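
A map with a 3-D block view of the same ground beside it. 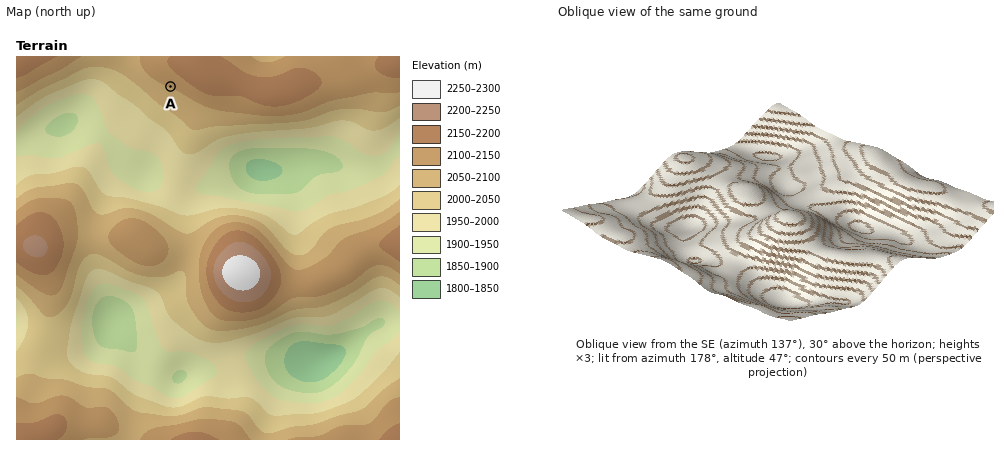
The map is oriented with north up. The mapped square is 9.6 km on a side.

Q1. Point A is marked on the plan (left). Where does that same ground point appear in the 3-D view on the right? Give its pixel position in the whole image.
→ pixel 851 158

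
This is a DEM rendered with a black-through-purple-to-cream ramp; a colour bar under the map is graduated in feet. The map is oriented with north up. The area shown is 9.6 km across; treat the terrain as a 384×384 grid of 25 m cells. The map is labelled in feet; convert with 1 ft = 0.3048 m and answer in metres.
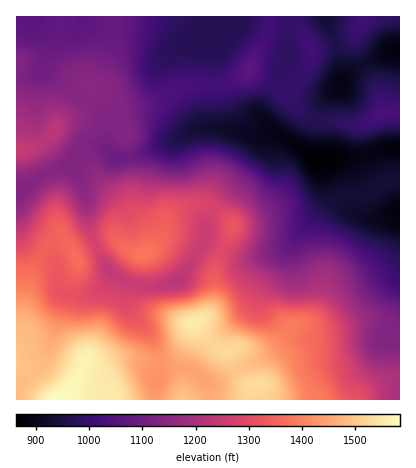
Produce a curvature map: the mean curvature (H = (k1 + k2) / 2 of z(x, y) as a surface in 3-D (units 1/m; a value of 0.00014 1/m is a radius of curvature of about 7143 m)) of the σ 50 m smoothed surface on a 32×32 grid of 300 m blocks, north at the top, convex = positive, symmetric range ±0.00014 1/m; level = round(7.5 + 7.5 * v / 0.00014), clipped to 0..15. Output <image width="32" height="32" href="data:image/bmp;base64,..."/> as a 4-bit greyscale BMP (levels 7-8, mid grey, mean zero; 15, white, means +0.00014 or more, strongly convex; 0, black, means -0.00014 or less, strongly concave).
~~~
<image width="32" height="32" href="data:image/bmp;base64,Qk12AgAAAAAAAHYAAAAoAAAAIAAAACAAAAABAAQAAAAAAAACAAATCwAAEwsAABAAAAAAAAAAAAAAABEREQAiIiIAMzMzAERERABVVVUAZmZmAHd3dwCIiIgAmZmZAKqqqgC7u7sAzMzMAN3d3QDu7u4A////AFnsh2i7ZH23Zph5p2qny1VkSal4yUJahDWt3pR6dHmHh0aqiaVGZkRnZYt1h3iGi4hVrLqYqGdXvIZlaHh5g1iIVa7bqpNamKv/t4dql0FFenWaylMwfcp3uneHeppkZ5yYhbxCNM/+txEX3dyqh5mbVFNoRZ3///sVW8zthniZikFERWd2UinrRngyV3d2dmpkh2dzAAAEd1eXM1eIdmR6ZI6ABIdRGtdYqHeruoeEinSvYH/+thbYVDRFnMqHlkmWzRX8zLlCioU0RYmYeKdJuecc1omrg1zqZlR4iYeGOb3SX5WIqnM9/Hd0WHVDRBffsBynibl2ffp4mGdTVmUU35AZqonczLhnaKp1eJp0M3xyaayIuqumaoi7VZmaqVIlVJiMqGRpu6yUujR4eJuFM0ekBGhUat2oQrg0Z3ia/bZHgzUzJHu5YyeTIzRDRbnMVGauowE2UzNXMmY1hAFkn4WXnbZkIiNHgzm8rP2IlX+ohnmHh1RmdzOdqt297YV5ZniamJh3iXIpy4V0OcqXh2eIqneqmZmXerpyIkqnVFaJmblUm7qqzpaKpSN8uYZYqpmYQ2h3Zq+UaMkzWIbJZ5iHiWRWZlR+pVa9V3Q0d2dnd5l2Vnd2WcdX3FrXI1V4ZmeZh2d3d1WpWsZK2kN3eXd4moiIh3dlqnthSczO"/>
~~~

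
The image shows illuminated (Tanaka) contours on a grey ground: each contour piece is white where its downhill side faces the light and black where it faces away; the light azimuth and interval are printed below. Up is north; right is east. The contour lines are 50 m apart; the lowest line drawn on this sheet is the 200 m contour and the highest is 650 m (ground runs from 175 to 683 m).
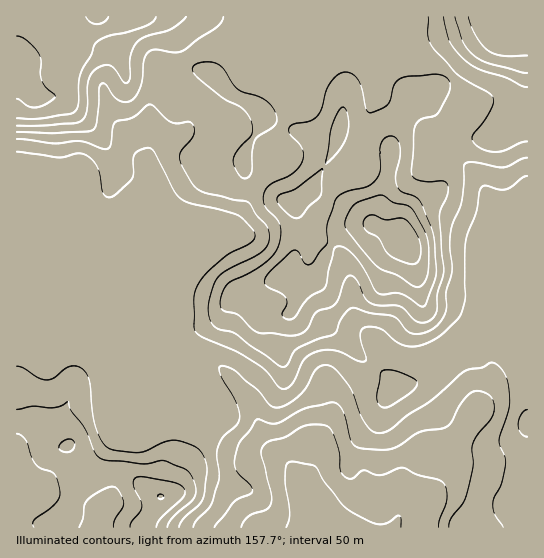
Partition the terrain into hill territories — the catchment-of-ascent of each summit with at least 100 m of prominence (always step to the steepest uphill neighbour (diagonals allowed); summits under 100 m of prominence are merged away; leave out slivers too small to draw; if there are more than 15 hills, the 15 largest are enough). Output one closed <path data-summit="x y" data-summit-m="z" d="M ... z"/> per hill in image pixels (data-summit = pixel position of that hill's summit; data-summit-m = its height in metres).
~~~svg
<path data-summit="405 243" data-summit-m="682" d="M230 56l-5 1 8 8 6 10 7 6 24 12 10 12 5 13-18 44-2 13-33 52-5 4-29 1-15 30-19 17-5 15 4 20 0 28 7 9 5 2 24 2 11 4 22 19 16 20 17 43 26 25 14 26 0-10 11-21 1-14 14-28 5-20 10-10 16-9 24-28 23 8 13 0 24-11 19-4 5 2 13-30 4-4 41 6 0-62-11-27-22-23-19-33-11-10-18-10 1-12 11-20 0-7 6-20-10-17-13-11-23-10z"/><path data-summit="527 17" data-summit-m="683" d="M527 16l-296 0-2 9-7 8-17 11-12 11-37 19-7 36 2 35-4 17 8 20 1 9-5 40 13 31 0 16 19-16 15-30 29-1 5-4 33-52 2-13 18-44-8-17-15-13-20-9-16-23 193 1 23 10 13 11 10 17-6 20 0 7-11 20-1 12 18 10 11 10 19 33 22 23 10 26z"/><path data-summit="161 497" data-summit-m="551" d="M95 236l-9 1-9 6-14 0-10-4-37 0 0 288 311 1-6-17-17-20-13-25-26-25-17-43-16-20-22-19-11-4-20 0-9-4-6-6-4-11-24-25-23-55-9-15z"/><path data-summit="17 50" data-summit-m="662" d="M230 16l-214 1 0 221 37 1 10 4 14 0 13-7 13 3 16 26 17 44 26 28 1-23-4-20 5-13 0-19-13-31 5-40-1-9-8-20 4-17-2-35 7-36 37-19 12-11 17-11 7-8z"/>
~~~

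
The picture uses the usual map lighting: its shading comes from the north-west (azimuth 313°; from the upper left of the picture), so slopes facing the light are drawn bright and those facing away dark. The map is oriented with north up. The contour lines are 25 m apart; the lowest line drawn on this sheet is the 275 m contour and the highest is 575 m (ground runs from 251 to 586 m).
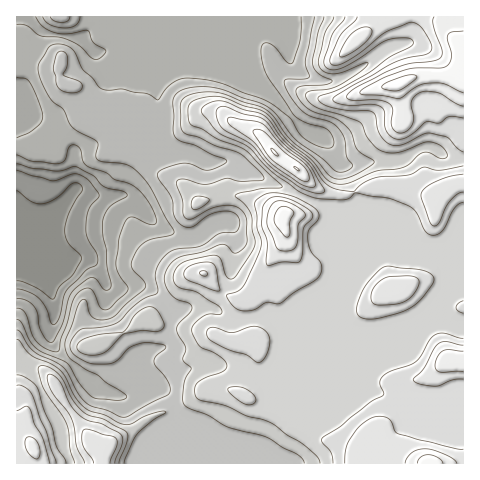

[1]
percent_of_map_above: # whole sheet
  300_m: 96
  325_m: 94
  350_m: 90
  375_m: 78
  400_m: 66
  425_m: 56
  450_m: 48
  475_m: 25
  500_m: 13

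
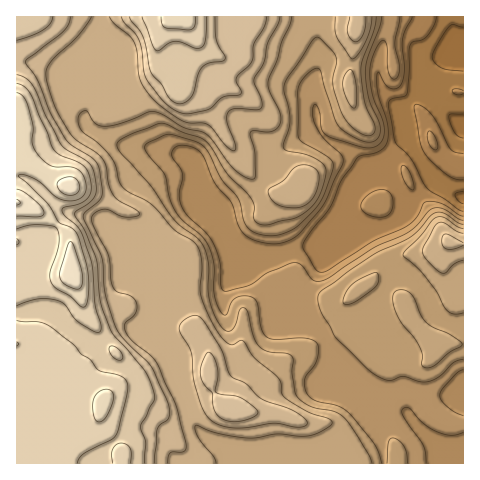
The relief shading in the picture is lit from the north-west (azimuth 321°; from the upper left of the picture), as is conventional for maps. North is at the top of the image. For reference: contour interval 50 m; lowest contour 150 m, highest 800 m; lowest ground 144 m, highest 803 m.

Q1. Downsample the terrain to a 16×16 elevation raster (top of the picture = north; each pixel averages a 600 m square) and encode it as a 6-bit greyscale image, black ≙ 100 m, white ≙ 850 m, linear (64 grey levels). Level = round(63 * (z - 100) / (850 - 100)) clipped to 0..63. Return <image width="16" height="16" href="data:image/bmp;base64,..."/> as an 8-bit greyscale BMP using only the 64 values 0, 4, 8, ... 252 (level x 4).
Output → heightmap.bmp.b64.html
<image width="16" height="16" href="data:image/bmp;base64,Qk02BQAAAAAAADYEAAAoAAAAEAAAABAAAAABAAgAAAAAAAABAAATCwAAEwsAAAABAAAAAAAAAAAAAAEBAQACAgIAAwMDAAQEBAAFBQUABgYGAAcHBwAICAgACQkJAAoKCgALCwsADAwMAA0NDQAODg4ADw8PABAQEAAREREAEhISABMTEwAUFBQAFRUVABYWFgAXFxcAGBgYABkZGQAaGhoAGxsbABwcHAAdHR0AHh4eAB8fHwAgICAAISEhACIiIgAjIyMAJCQkACUlJQAmJiYAJycnACgoKAApKSkAKioqACsrKwAsLCwALS0tAC4uLgAvLy8AMDAwADExMQAyMjIAMzMzADQ0NAA1NTUANjY2ADc3NwA4ODgAOTk5ADo6OgA7OzsAPDw8AD09PQA+Pj4APz8/AEBAQABBQUEAQkJCAENDQwBEREQARUVFAEZGRgBHR0cASEhIAElJSQBKSkoAS0tLAExMTABNTU0ATk5OAE9PTwBQUFAAUVFRAFJSUgBTU1MAVFRUAFVVVQBWVlYAV1dXAFhYWABZWVkAWlpaAFtbWwBcXFwAXV1dAF5eXgBfX18AYGBgAGFhYQBiYmIAY2NjAGRkZABlZWUAZmZmAGdnZwBoaGgAaWlpAGpqagBra2sAbGxsAG1tbQBubm4Ab29vAHBwcABxcXEAcnJyAHNzcwB0dHQAdXV1AHZ2dgB3d3cAeHh4AHl5eQB6enoAe3t7AHx8fAB9fX0Afn5+AH9/fwCAgIAAgYGBAIKCggCDg4MAhISEAIWFhQCGhoYAh4eHAIiIiACJiYkAioqKAIuLiwCMjIwAjY2NAI6OjgCPj48AkJCQAJGRkQCSkpIAk5OTAJSUlACVlZUAlpaWAJeXlwCYmJgAmZmZAJqamgCbm5sAnJycAJ2dnQCenp4An5+fAKCgoAChoaEAoqKiAKOjowCkpKQApaWlAKampgCnp6cAqKioAKmpqQCqqqoAq6urAKysrACtra0Arq6uAK+vrwCwsLAAsbGxALKysgCzs7MAtLS0ALW1tQC2trYAt7e3ALi4uAC5ubkAurq6ALu7uwC8vLwAvb29AL6+vgC/v78AwMDAAMHBwQDCwsIAw8PDAMTExADFxcUAxsbGAMfHxwDIyMgAycnJAMrKygDLy8sAzMzMAM3NzQDOzs4Az8/PANDQ0ADR0dEA0tLSANPT0wDU1NQA1dXVANbW1gDX19cA2NjYANnZ2QDa2toA29vbANzc3ADd3d0A3t7eAN/f3wDg4OAA4eHhAOLi4gDj4+MA5OTkAOXl5QDm5uYA5+fnAOjo6ADp6ekA6urqAOvr6wDs7OwA7e3tAO7u7gDv7+8A8PDwAPHx8QDy8vIA8/PzAPT09AD19fUA9vb2APf39wD4+PgA+fn5APr6+gD7+/sA/Pz8AP39/QD+/v4A////ALy8vLisjHxwcGxsaGBURDy4uMDAqJB8kIyIfGxQSERIuLjAxLCMiJiMeFhMSExMQLy4vLikfJCIeGxYSFRcYFTEvLiogHyQdGRUVFRcXGhkuLjAlIB8fFhYTExgYGRkaLzQzIh4eHRERExIVGRkZHDAzMCAeHhwQDxANDBIXHCAzMigfHxwTDxYXEAsLDRUbNjMtIh0VDxEaHhwNDAwMCDMzLR8YExAZHRwdEgoLCAkzKyEbFxQXIB4aFBIUCgkIMiMeHx0hJSIgHBIXGQkIBSsgHh4iKyonIhoUGxUMBgcmIR4eJS0sKSUdGBoXDwYEKychISsxMCgnHxoeHhEKBQ="/>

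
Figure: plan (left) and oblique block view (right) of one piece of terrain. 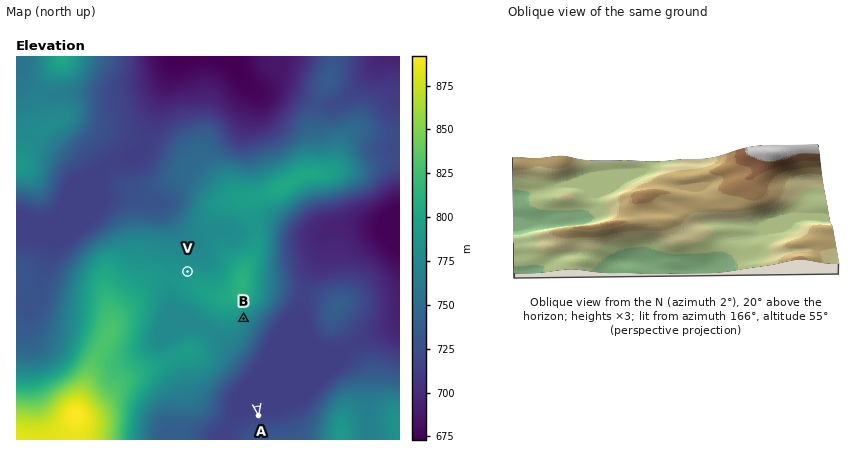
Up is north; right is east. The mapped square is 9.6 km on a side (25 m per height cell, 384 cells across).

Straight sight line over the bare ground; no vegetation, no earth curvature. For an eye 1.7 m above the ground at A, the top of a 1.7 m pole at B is visible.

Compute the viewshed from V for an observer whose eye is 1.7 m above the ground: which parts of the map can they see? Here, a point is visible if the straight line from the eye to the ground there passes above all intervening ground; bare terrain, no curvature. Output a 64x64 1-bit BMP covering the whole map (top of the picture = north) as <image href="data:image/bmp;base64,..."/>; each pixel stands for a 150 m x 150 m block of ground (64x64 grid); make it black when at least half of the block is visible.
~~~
<image width="64" height="64" href="data:image/bmp;base64,Qk0+AgAAAAAAAD4AAAAoAAAAQAAAAEAAAAABAAEAAAAAAAACAAATCwAAEwsAAAIAAAAAAAAA////AAAAAAAAB8AAAAAAAIADwAAAAAAAAAfAAAAAAAAAD8AAAAAAAAAfwAAAAAAAAD/AAAAAAAAAf8AAAAAAAAD/wAAAAAAAAP/AAAAAAAAAP/AAAAAAAAAf+AAAAAAAAA/8AAAAAAAAA/wAAAAAAAAA/AAAAAAAAAB4AAAAAAAAAHgAAAAAAAAAeAAAAAAAAAB4AAAAAAAAAPwAAAAAAAAA/AAAAAAAAAD+AAAAAAAAAP4AAAAAAAAA/gAAAAAAAAD/AAAAAAAAAf8AMAAAAAAB/4B4AAAAAAH/zngAAAAAAf/+eAAAAAAB9/z8AAAAAAHj//gAAAAAAPP/+AAAAAAAf//gAAAAAAAHv+AAAAAAAAAfwwAAAAAAAA/nAAAAAAAAD/8AAAAAAAAH/wAAAAAAAAf/AAAAAAAAB/+AAAAAAAAD//AAAAAAAAAA/AAAAAAAAAB+AADwAABwAAHAAPgAAPgAAPgA/AAA+AAAAAD+AAA8AAAAAP8AADwAAAAAf8AAHAAAAAA//AAMAAAAAD//wAAAAAAAP//8AAAAAAAf//wAAAAAAAf//AAAAAAAAf/8AAAAAAAA//wAAAAAAAB//AAAAAAAAD/8AAAAAAAAf/wAAAAAAAH//AAAAAAAB//8AAAAAAAH//wAAAAAAAf//AAAAAAAA//8AAAAAAAB//wAAAAAAA=="/>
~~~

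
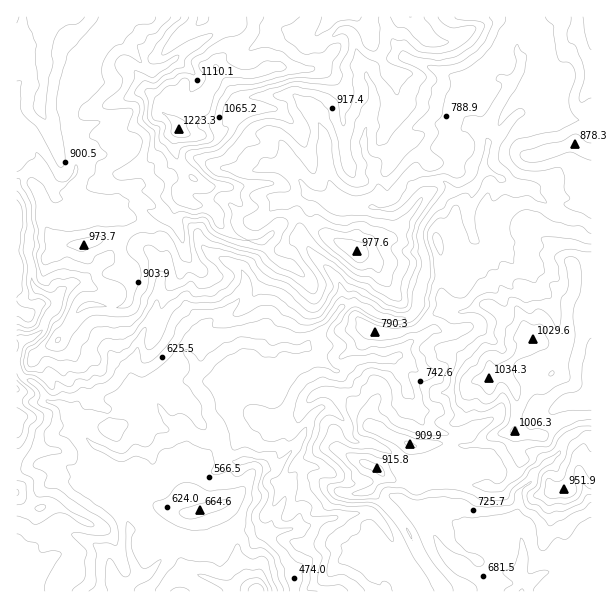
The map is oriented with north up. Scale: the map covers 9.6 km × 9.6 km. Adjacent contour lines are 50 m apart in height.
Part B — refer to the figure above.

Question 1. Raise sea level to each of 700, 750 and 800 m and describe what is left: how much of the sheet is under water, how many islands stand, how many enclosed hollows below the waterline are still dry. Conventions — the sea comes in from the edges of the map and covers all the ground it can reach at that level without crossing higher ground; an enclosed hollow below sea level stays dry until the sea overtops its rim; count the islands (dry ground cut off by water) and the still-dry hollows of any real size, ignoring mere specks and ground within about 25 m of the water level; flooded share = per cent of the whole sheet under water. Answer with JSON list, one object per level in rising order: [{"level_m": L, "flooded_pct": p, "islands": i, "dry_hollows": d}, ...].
[{"level_m": 700, "flooded_pct": 29, "islands": 0, "dry_hollows": 0}, {"level_m": 750, "flooded_pct": 38, "islands": 0, "dry_hollows": 0}, {"level_m": 800, "flooded_pct": 50, "islands": 0, "dry_hollows": 0}]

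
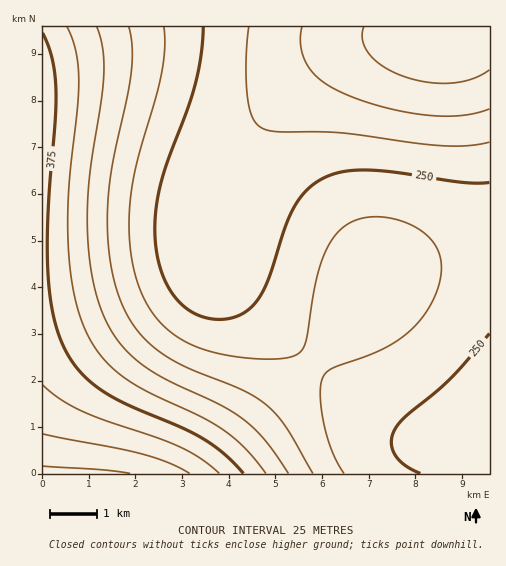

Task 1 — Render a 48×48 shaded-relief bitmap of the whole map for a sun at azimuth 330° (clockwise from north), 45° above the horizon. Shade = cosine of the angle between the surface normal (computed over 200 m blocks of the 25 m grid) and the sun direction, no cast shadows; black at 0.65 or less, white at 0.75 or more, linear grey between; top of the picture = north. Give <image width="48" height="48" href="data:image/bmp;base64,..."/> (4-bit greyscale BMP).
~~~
<image width="48" height="48" href="data:image/bmp;base64,Qk32BAAAAAAAAHYAAAAoAAAAMAAAADAAAAABAAQAAAAAAIAEAAATCwAAEwsAABAAAAAAAAAAAAAAABEREQAiIiIAMzMzAERERABVVVUAZmZmAHd3dwCIiIgAmZmZAKqqqgC7u7sAzMzMAN3d3QDu7u4A////AMzM3d3d3czMu7qqmZmYiIiJmZmZmZmZmczMzN3d3czMu7qqqZmYiIiImZmZmZmZmczMzMzd3czMy7uqqZmYiIiIiIiJmZmZmbvMzMzM3dzMzLu6qpmYiIiIiIiIiIiIiLu7zMzMzMzMzLu6qpmYiIiIiIiIiIiIiLu7u8zMzMzMzMu7qpmYiId3d3d4iIiIiKq7u7zMzMzMzMu7qqmYiId3d3d3d3eIiKqqu7vMzMzMzMu7qqmZiId3d3d3d3d3d6qqq7u7zMzMzMy7uqmZiId3d3d3d3d3d5mqqqu7vMzMzMy7uqqZiId3d3d3d3d3d5mZqqq7u8zMzMy7u6qZmIh3d3d3d3d3d5mZmaqru7vMzMy7u6qZmIh3d3d3d3d3d4iZmZqqq7u8zMy7u6qpmIh3d3d3d3d3d4iImZmaqru7vMy7u6qpmYiHd3d3d3d3d4iIiJmZqqu7u7u7u7qqmZiId3d3d3d3d3iIiIiZmqqru7u7u7qqmZiId3d3d3d3d3d3iIiJmZqqu7u7u7qqqZmIiHd3d3d3d3d3d4iIiZmqq7u7u7uqqpmYiId3d3d3d3d3d3eIiJmaqqu7u7uqqpmZiIh3d3d3d2d3d3d4iImZqqq7u7uqqqmZmIiId3d3d2ZmZ3d3eIiZmqqru7u6qqqZmYiIiId3d2ZmZmd3d4iJmaqqu7u6qqqZmZiIiIiIiGZmZmZnd3iImaqqq7u7qqqpmZmIiIiIiGZmZmZmd3eImZqqqru7uqqqmZmZiIiIiGZmZmZmZ3eIiZmqqqu7u6qqqpmZmZiIiFVVVmZmZnd4iZmqqqu7u7qqqqmZmZmZmVVVVVZmZmd4iJmaqqu7u7uqqqqpmZmZmVVVVVVmZmd3iJmaqqq7u7u7qqqqqqmZmVVVVVVWZmZ3iImZqqq7u7u7uqqqqqqqqlVVVVVVZmZ3eImZqqq7u7u7u7uqqqqqqlVVVVVVVmZneIiZmqq7u7u7u7u7u7uqqlVVVVVVVmZnd4iZmqq7u7u7u7u7u7u7u1VVVVVVVWZnd4iZmqq7u7u7u7u7u7u7u1VVVVVVVWZmd4iJmqqru7u7u8zMzMzMzFVVVVVVVVZmd4iJmaqru7u7zMzMzMzMzFVVVVVVVVZmd3iJmaqqu7u7zMzMzMzMzFVVVVVVVVZmd3iImZqqu7u7vMzMzMzMzFVVVVVVVVZmZ3iImZqqq7u7u8zMzMzMzFVVVVVVVVZmZ3eIiZmqqru7u7vMzMzMzFVVVVVVVWZmZ3eIiZmaqqu7u7u8zMzMzGZlVVVVVmZmZ3d4iJmZqqqru7u7vMzMzGZmZmZmZmZmZ3d4iImZmqqqqru7u7vMzGZmZmZmZmZmZ3d3iIiZmZqqqqqru7u7zHdmZmZmZmZmZ3d3iIiJmZmZqqqqqru7u3d3d2ZmZmZmd3d3eIiIiJmZmZmqqqqru3d3d3d3d3d3d3d3d3iIiIiImZmZmaqqqoiId3d3d3d3d3d3d3d3iIiIiIiImZmZqoiIiHd3d3d3d3d3d3d3d3eIiIiIiJmZmQ=="/>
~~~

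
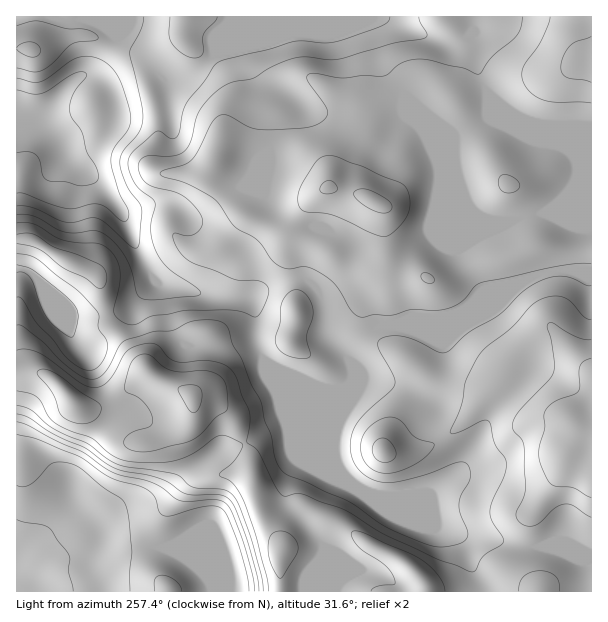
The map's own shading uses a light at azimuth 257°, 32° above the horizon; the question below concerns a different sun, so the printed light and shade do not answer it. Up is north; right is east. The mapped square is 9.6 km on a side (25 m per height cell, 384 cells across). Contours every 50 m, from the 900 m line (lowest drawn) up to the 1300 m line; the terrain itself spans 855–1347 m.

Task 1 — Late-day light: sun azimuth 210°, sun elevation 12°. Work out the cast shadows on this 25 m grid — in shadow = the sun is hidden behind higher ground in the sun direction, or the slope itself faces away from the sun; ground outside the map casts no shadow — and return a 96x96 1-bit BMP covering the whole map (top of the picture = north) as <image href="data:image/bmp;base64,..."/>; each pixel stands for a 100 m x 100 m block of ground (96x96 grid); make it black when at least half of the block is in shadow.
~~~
<image width="96" height="96" href="data:image/bmp;base64,Qk2+BAAAAAAAAD4AAAAoAAAAYAAAAGAAAAABAAEAAAAAAIAEAAATCwAAEwsAAAIAAAAAAAAA////AAAAAAAAAAAAAAAAAAAAAAAAAAAAAAAAAAAAAAAAAAAAAAAAAAAAAAAAAAAAAAAAAA4AAAAAAAAAAAAAAB4AAAAAAAAAAAAAAH8AAAAAAAAAAAAAAP8AAAAAAAAAAAAAA/8AAAAAAAAAAAAAD/8AAAAAAAAAAAAAP/8AAAAAAAAAAAAAf/4AAAAAAAAAAAAA//wAAAAAAAAAAAAB//AAAAAAAAAAAAAH/4AAAAAAAAAAAAAf/gAAAAAAAAAAAAA/8AAAAAAAAAAAAAD/wAAAAAAAAAAAAAH/AAAAAAAAAAAAAAPwAAAAAAAAAAAAADHAAAAAAAAAAAAAADAAAAAAAAAAAAAAACAAAAAAAAAAAAAAAAAAAAAAAAAAAAAAAAAAAAAAAAAAAAAAAAAAAAAAAAAAAAAAAAAAAAAAAAAAAAAAAAAAAAAAAAAAAAAAAAAAAAAAAAAAAAAAAAAAAAAAAAAAAAAAAAAAAAAAAAAAAAAAAAAAAAAAAAAAAAAAAAAAAAAAAAAAEAAAAAAAAAAAAAAAfAAAAAAAAAAAAAAA/AAAAAAAAAAAAAAB/gAADAAAAAAAAAAD/gB//AAAAAAAAAAH/gH//AAAAAAAAAAP/gH/+AAAAAAAAAAP/gP/8AAAAAAAAAAf/A/4AAAAAAAAAAAf/B/AAAAAAAAAAAA/+B+AAAAAAAAAAAA/4A+AAAAAAAAAAAA/4AGAAAAAAAAAAAA/gAAD4AAAAAAAAAA+AAAH4AAAAAAAAAAYAAAP8AAAAAAAAAAAAAAH4AAAAAAAAAAAAAAAAAAAAAAAAAAAAAAAAAAAAAAAAAAAAAAAAAAAAAAAAAAAAAAAAAAAAAAAAAAAAAAAAAAAAAAAAAAAAGAAAAAAAAAAAAAAAOAAAAAAAAAAAAAAAfAAAAAAAAAAAAAD8/AAAAAAAAAAAAAH9/AAAAAAAAAAAAAf//AAAAAAAAAAAAD///AAAAAAAAAAAAD///AAAAAAAAAAAAD//+AAAAAAAAAAAAD//+AAAAAAAAAAAAD//8AAAAAAAAAAAAB//AAAAAAAAAAAAAB/+AAAAAAAAAAAAAA/8AAAAAAAAAAAAAAf4AAAAAAAAAAAAAAHwAAAAAAAAAAAAAADgAAAAAAAAAAAAAAAAAAAAAAAAAAAAAAAAABgAAAAAAAAAAAAAAAAAAAAAAAAAAAAAAAAAAAAAAAAAAAAAAAAAAAAAAAAAAAAAAAAAAAAAAAAAAAAAAAAAAAAAAAAAAAAAAAAAAAAAAAAAAAAAAAAAAAAAAAAAAAAAAAAAAAAAAAAAAAAAAAAAAAAAAAAAAAAAAAAAAAAAAAAAAAAAAAAAAAAAAAAAAAAAAAAAAAAAAAAAAAAAAAAAAAAAAAAAAAAAAAAAAAAAAAAAAAAAAAAAAAAAAAAAAAAAAAAAABwAAAAAAAAAAAAAADwAAAAAAAAAAAAAABgAAAAAAAAAAAAAAAAAAAAAAAAAAAAAAAAAAAAAAAAAAAAAAAAAAAAAAAAAAAAAAAAAAAAAAAAAAAAAAAAAAAAAAA="/>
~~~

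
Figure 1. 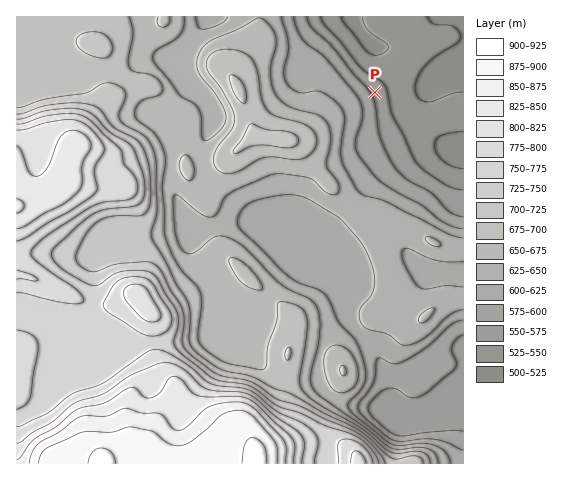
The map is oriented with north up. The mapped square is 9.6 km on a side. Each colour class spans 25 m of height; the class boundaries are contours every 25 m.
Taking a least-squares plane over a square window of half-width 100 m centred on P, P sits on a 5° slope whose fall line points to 60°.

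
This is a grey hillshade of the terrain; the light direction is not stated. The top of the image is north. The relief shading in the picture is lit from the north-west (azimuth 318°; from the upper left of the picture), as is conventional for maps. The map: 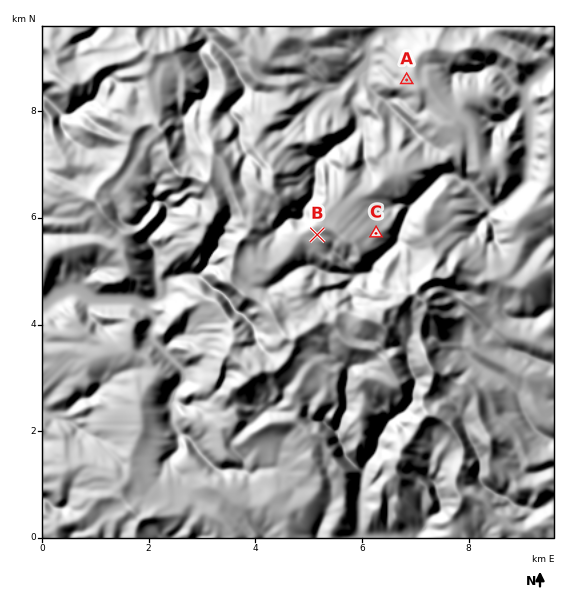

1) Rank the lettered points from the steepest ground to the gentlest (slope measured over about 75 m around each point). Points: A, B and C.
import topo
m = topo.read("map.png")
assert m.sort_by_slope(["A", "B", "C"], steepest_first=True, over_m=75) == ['A', 'C', 'B']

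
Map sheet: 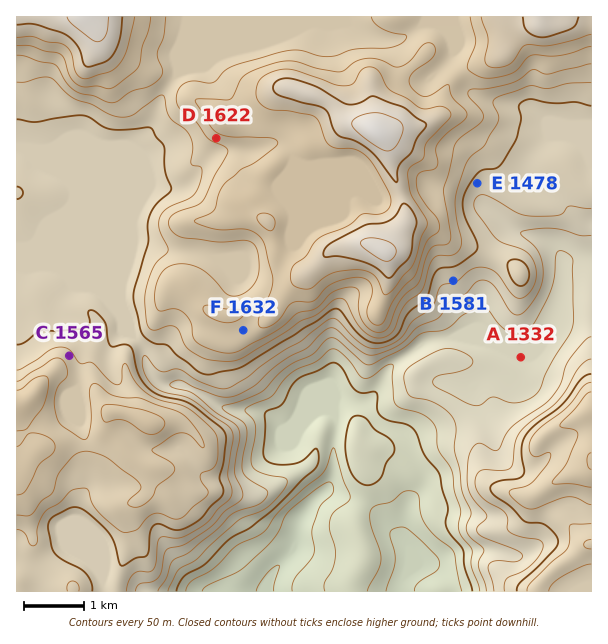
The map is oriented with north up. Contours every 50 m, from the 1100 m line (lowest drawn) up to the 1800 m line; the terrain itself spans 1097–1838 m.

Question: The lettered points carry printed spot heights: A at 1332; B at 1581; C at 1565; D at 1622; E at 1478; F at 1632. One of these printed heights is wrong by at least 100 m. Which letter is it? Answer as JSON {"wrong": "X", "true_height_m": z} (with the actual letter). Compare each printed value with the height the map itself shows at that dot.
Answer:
{"wrong": "B", "true_height_m": 1456}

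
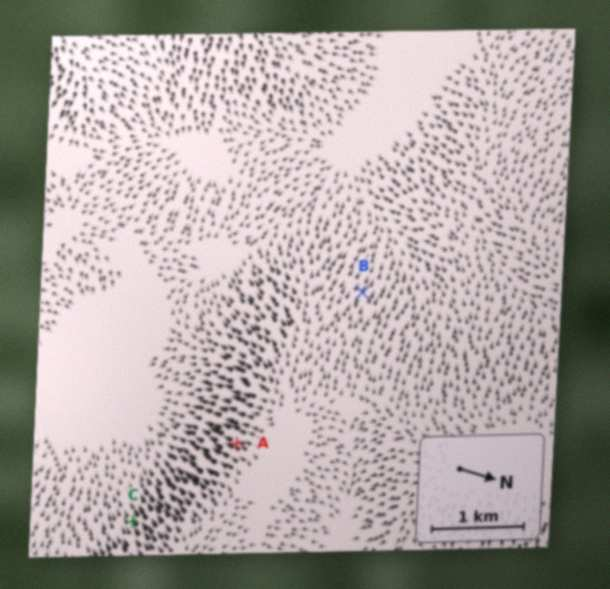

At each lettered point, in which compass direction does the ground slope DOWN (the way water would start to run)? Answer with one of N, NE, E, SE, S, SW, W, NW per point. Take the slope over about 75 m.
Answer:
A S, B W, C SW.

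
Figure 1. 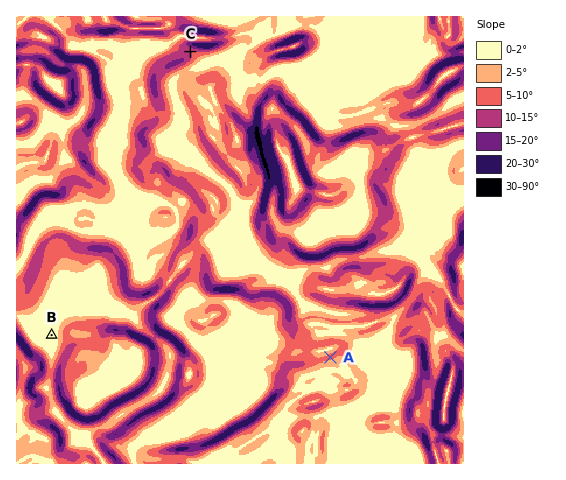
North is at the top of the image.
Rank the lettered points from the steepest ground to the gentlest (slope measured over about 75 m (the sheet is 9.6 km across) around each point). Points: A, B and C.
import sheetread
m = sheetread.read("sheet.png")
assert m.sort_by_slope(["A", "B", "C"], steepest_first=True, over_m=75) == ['C', 'A', 'B']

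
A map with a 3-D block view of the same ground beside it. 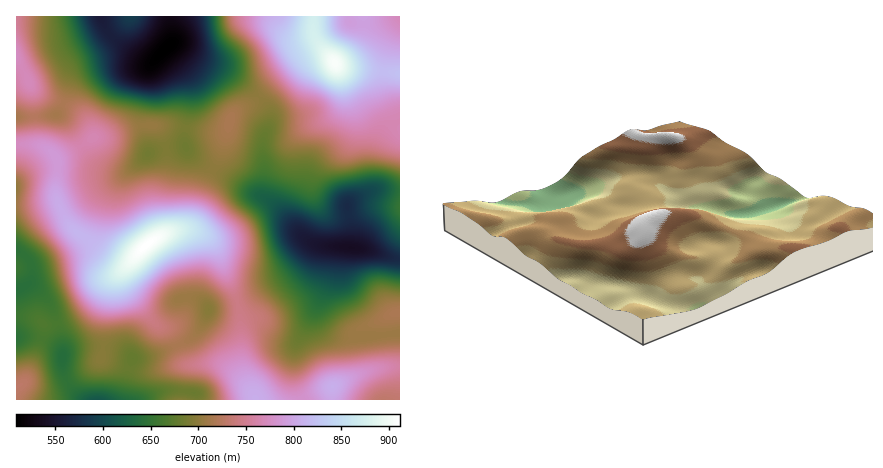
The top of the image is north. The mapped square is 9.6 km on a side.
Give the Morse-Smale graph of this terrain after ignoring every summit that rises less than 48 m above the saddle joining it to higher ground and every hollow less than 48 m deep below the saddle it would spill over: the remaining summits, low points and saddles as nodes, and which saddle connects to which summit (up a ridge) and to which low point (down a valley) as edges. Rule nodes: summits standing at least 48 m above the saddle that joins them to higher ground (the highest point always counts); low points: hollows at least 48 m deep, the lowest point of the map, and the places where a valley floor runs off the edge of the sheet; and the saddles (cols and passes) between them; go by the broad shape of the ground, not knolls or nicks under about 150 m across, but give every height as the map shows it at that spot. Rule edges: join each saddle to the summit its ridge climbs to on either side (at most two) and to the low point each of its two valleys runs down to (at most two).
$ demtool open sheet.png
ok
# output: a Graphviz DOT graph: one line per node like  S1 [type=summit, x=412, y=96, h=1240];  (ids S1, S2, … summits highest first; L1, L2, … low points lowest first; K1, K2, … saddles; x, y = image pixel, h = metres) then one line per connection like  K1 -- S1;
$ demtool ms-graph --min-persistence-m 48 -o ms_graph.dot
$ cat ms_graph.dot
graph terrain {
  S1 [type=summit, x=146, y=246, h=911];
  S2 [type=summit, x=334, y=64, h=907];
  S3 [type=summit, x=332, y=386, h=808];
  S4 [type=summit, x=16, y=56, h=776];
  S5 [type=summit, x=20, y=386, h=729];
  L1 [type=low, x=168, y=48, h=509];
  L2 [type=low, x=352, y=248, h=539];
  L3 [type=low, x=98, y=400, h=613];
  K1 [type=saddle, x=384, y=72, h=820];
  K2 [type=saddle, x=238, y=302, h=744];
  K3 [type=saddle, x=34, y=116, h=724];
  K4 [type=saddle, x=214, y=170, h=700];
  K5 [type=saddle, x=42, y=338, h=663];
  K6 [type=saddle, x=110, y=34, h=562];
  K1 -- S2;
  K1 -- L1;
  K1 -- L2;
  K2 -- S1;
  K2 -- S3;
  K2 -- L2;
  K2 -- L3;
  K3 -- S1;
  K3 -- S4;
  K3 -- L1;
  K4 -- S1;
  K4 -- S2;
  K4 -- L1;
  K4 -- L2;
  K5 -- S1;
  K5 -- S5;
  K5 -- L3;
  K6 -- S1;
  K6 -- S4;
  K6 -- L1;
}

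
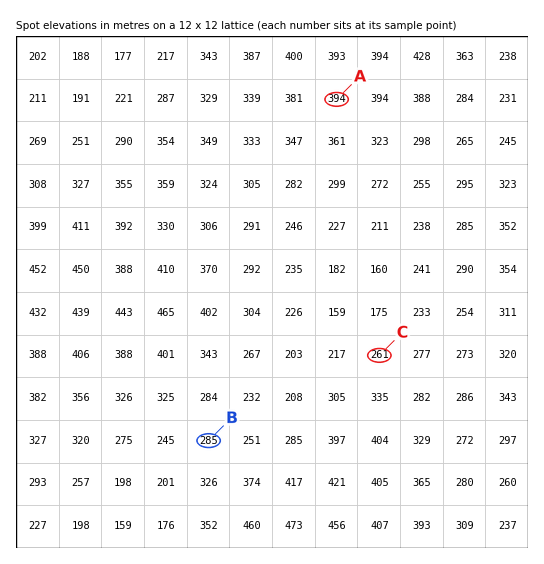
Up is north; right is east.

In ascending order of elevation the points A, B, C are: C B A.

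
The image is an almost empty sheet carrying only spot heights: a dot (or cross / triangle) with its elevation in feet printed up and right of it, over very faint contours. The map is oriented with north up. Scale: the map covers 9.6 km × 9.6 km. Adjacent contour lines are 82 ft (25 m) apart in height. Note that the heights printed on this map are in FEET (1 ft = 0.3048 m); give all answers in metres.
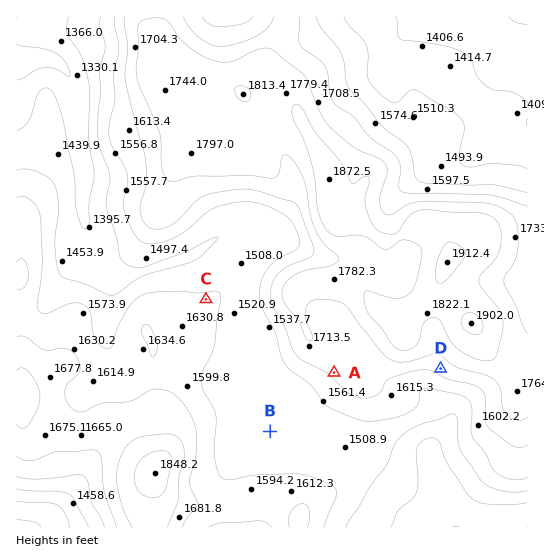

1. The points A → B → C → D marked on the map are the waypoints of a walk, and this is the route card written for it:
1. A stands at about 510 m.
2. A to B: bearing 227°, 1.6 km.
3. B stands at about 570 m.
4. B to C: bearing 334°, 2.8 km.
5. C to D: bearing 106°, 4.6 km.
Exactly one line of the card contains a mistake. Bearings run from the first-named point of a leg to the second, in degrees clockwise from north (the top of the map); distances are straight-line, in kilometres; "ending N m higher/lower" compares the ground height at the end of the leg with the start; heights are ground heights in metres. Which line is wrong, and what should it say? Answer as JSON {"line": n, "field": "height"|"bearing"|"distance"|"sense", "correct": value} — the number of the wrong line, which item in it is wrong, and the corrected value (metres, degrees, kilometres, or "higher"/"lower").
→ {"line": 3, "field": "height", "correct": 460}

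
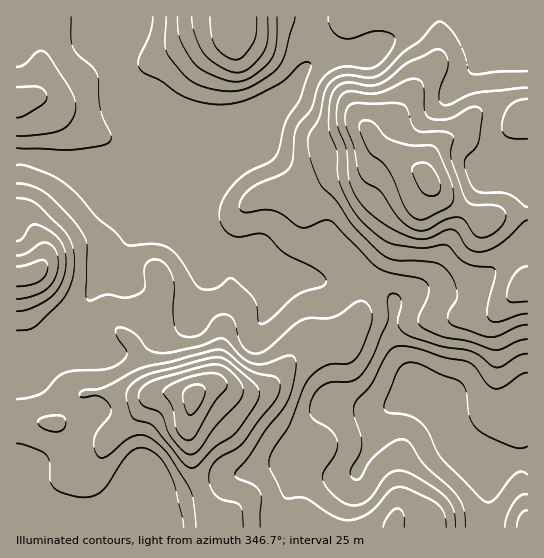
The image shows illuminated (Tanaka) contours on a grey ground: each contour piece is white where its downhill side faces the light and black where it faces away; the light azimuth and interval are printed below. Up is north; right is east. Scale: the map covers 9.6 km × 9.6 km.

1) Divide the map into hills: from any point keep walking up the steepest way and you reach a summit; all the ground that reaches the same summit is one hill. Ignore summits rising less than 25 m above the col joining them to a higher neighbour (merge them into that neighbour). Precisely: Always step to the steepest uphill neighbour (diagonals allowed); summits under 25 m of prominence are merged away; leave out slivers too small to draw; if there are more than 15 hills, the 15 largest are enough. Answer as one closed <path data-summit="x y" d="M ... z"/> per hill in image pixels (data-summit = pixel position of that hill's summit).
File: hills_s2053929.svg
<path data-summit="194 397" d="M91 192l-2 2 11 13 26 21 5 5 0 4-11 21-17 16-18 32-4 13-9 8-9 18-28 18-19 6 1 159 468-1 3-45 23-23-20-6-20-10-10-10-4-10-46-46-18-35-1-20 3-20-8-10-18-13-10-4-14 0-14 5-14 0-24-5z"/><path data-summit="429 179" d="M527 16l-217 0-3 23 1 24-15 23-6 5-37 18-115 47-48 1-17 3-27-1 24 13 20 19 8 4 202 81 20 4 14 0 14-5 14 0 22 12 10 8 3 6 32-12 27 4 9-1 21-13 31-27 14-6 0-96-25-1-11-7-1-16 4-15 0-25-3-19-27-25-6-12-12-12z"/><path data-summit="242 17" d="M309 16l-186 0 0 114 2 5 0 10-10 10 20 1 8-3 107-44 41-21 17-25-1-24z"/><path data-summit="527 285" d="M527 247l-13 5-31 27-21 13-9 1-27-4-29 11-2 2-3 20 0 15 4 13 15 27 46 46 4 10 10 10 20 10 20 7 17-2z"/><path data-summit="31 274" d="M27 156l-11 1 1 211 18-5 28-18 9-18 9-8 4-13 18-32 17-16 11-21 0-4-25-20-33-37-27-16z"/><path data-summit="17 99" d="M122 16l-106 1 1 139 44 4 46-3 10-2 7-8 1-12-2-5z"/><path data-summit="527 118" d="M527 17l-80 1 12 12 6 12 27 25 3 19 0 25-4 15 0 12 6 9 6 2 25 0z"/><path data-summit="527 527" d="M527 459l-16 1-23 22-2 46 42-1z"/>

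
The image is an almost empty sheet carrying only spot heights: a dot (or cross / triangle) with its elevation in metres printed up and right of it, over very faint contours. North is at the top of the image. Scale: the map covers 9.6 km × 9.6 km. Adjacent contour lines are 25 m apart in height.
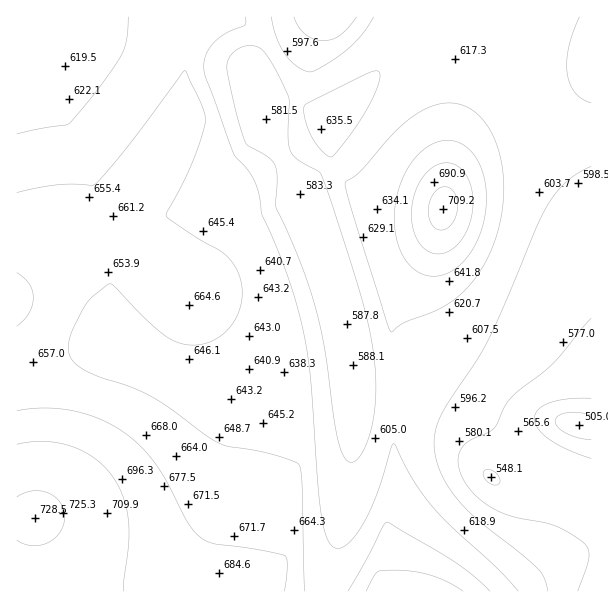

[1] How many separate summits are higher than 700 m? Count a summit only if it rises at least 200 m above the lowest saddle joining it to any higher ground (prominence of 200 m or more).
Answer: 1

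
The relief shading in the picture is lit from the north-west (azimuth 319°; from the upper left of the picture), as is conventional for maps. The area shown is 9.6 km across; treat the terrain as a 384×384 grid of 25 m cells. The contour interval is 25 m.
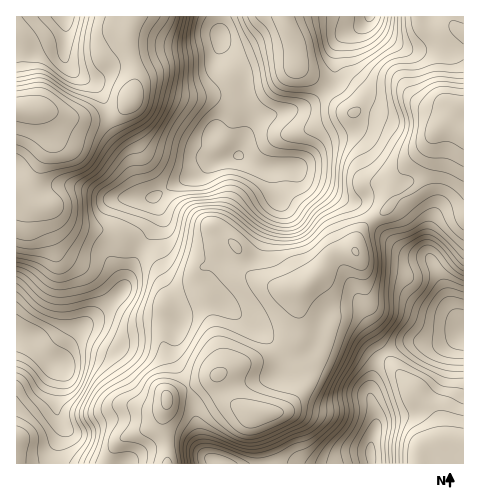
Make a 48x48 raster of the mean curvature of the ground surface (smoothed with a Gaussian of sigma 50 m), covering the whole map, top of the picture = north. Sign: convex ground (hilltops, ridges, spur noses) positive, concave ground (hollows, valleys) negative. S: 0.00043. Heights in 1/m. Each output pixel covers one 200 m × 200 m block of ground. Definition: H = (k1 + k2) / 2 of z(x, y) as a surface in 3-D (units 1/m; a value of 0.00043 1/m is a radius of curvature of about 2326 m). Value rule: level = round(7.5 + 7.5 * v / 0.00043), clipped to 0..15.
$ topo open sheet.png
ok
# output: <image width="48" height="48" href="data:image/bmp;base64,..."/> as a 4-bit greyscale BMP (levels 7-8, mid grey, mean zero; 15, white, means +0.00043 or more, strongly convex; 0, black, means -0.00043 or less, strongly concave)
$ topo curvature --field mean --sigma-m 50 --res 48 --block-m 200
<image width="48" height="48" href="data:image/bmp;base64,Qk32BAAAAAAAAHYAAAAoAAAAMAAAADAAAAABAAQAAAAAAIAEAAATCwAAEwsAABAAAAAAAAAAAAAAABEREQAiIiIAMzMzAERERABVVVUAZmZmAHd3dwCIiIgAmZmZAKqqqgC7u7sAzMzMAN3d3QDu7u4A////AIZndVncczR8/kAAADVEZXhFmXECjfp4d4dUVlWtxzJJ+wAABYhTIVlTRUAFrfuIeMuGVABd/qh52RE3rv64UUh0NVEFrvypmt23MAA4u7yquHab3//spnqYd3MAfMqrqoiFEWunVGiZmGaarNze/+3NyoUAWmRndnh0Jb/7dnid6jR5q6vf/+iM7IURemV3iJiHdnz/7biO+hJqurzMzLhWmFMUrKqrp5dogxnt7IWP+SSKiIdmVpy1MgAFrdyHl8lEQAfKmGfv90jKdlMzRXz6MRAGve2VestSMAa3d3nKY1vtqXZDVnjvhFMo7tyoiZhBIQWWVWZ2Q2vLq8uGZ3i/x1RK/ZdmZ2UzQya5UiSJZHqpqsynZnet2UInuFMjNWRHhle9lCScc1q7uqhmeJeM2kElYxNVRFM3mWVouEStYki8qFM2iahq2mV3MBWHVEM1d1M0imfLUzaqdDNHmIhpyom5ZGiGVGZ3dkI0aZu4ZUaHRGVoiJhWvHneuIhlVmeamGNGVpzLlleGRmVoiJhVmlj/l2VERViqqYZXQTnulXqWZmaJmZhnljnqRGZDJFiqqJqHMAXdd5mHZniqu7p4lDrINKtjNVeauYu4UATKeah3eJq7uqyqg0vHN+6ERkV725u5dDa4WdqHeJmXeIvLc4/WN9pUWWd6yomHeHenN9t2aIZWeIi6Vu/WRnMBa6qZmHdUeoaHNMt3eqeKzai7i/+0NDAAe7yYiHZFi4Z4Q7uJneu8u7m8rP5hJUAEqruYmZdoq5iHI6uaztqXU0jLm/wgOJM5upmImqh5y6ukA7//7adTAAbcmtx2i8dqq4iavLdHqppzNs//63QgABjbqHrf25ZWinms7scRREQjav/Lp1QQAleXdBOdupZDaIiazLcAABITaKhHmZdDV1NFZmNqmrlTV4h2VUMTREVFUQAHzshmmDEzXOp5iKp2Z3eFIjVoh1Z4YQAFu3VWhjJDf/uZlld3eFaHZ6yodmqpdmZCVTM0RCJEn8iKl1eHeDas3v6WZGzKlkVUMTVlQhE1jrZoqZmYeFi8vN2nYkqpljWac0eZhkM1aqdWirunaImYiZqXdDaHdTR5llac3LllV3ZWaM7IeId3iImIqGZ2VlMliFaL3cuFZ2VXQp7aiXmYiKynrKqXRnUjeXZneJl3m4VnEHy6mMy7u960jv/JZodEiYZTI0Vp76ZmFLuImNy93dyDfv/Jd6qXiXZlMAJZzbhUTOuqq8zf6nUzne+4Z5qXiGV5llVnVrlDn7nf7Jz/ogATi83KhmZViFN87cuWJJlWzofPyUfbIANUV6y8uFMmmVJd/tymV3iJ7XaIUyN1ACi5Zqua2nQWmEFc27yVmnis61VlI2RVEVrbd6pnqoYkdkR7uqyDeXiKpSRlRZh4UVvJeLlViGZDVUWKqb1wJVVoUkZ2ZqmKcUzJebhVmDIzM2Zoq91xEyJGV6qHiKmaYDvbibl3uzAiE4pozbpjRTAEa/t4qoiHQCnLiKqZzWE0JK2J3IdlaHADffloqQ=="/>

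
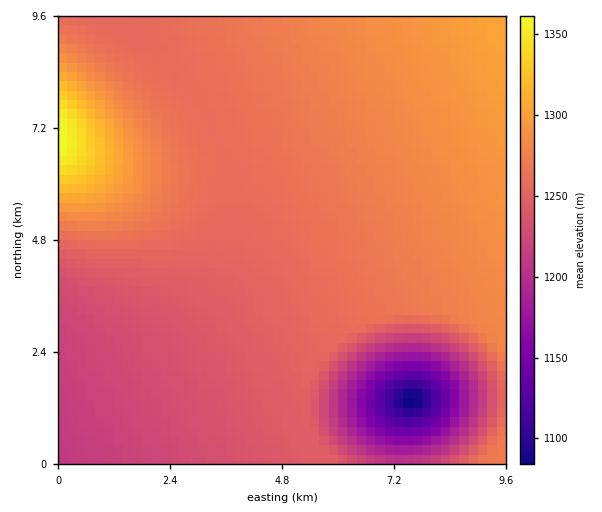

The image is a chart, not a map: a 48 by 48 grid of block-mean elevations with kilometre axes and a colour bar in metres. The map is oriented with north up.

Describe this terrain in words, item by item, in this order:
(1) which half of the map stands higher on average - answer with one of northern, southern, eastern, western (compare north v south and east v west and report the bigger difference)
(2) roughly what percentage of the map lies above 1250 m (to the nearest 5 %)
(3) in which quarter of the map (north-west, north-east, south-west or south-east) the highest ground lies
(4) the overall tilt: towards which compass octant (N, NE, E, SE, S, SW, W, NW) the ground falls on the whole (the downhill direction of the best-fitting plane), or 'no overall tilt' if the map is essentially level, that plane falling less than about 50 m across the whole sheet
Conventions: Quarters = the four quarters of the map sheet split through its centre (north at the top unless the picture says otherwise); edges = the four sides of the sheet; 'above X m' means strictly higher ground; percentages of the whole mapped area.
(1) The northern half stands higher on average than the southern half.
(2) Ground above 1250 m makes up about 65 % of the sheet.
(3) The highest ground is in the north-west quarter.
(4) The general tilt is down to the south (the land rises towards the north).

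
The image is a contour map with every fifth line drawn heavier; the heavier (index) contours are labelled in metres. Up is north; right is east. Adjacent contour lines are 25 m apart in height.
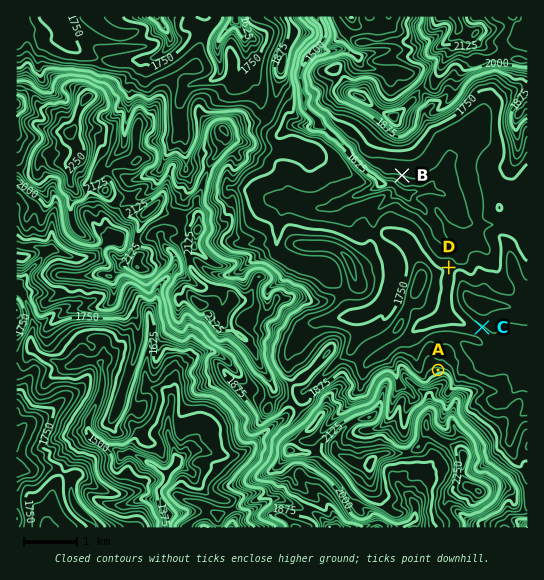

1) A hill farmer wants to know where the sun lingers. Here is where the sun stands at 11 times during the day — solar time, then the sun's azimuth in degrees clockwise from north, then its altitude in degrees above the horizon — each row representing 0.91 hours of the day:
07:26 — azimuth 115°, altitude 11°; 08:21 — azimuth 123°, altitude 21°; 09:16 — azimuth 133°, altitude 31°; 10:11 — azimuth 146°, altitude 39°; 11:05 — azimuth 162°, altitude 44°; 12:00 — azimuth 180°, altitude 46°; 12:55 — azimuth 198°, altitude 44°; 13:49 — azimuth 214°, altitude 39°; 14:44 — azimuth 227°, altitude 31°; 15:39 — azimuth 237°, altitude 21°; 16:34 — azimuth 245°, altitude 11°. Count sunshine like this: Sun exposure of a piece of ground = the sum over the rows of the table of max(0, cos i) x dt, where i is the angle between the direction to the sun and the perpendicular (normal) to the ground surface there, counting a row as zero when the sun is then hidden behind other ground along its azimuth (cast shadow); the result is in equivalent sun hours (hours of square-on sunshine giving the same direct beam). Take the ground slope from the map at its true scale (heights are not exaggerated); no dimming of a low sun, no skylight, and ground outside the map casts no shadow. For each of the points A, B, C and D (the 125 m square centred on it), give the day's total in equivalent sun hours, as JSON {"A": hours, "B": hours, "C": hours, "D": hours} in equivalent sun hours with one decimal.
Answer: {"A": 3.5, "B": 5.5, "C": 5.6, "D": 4.9}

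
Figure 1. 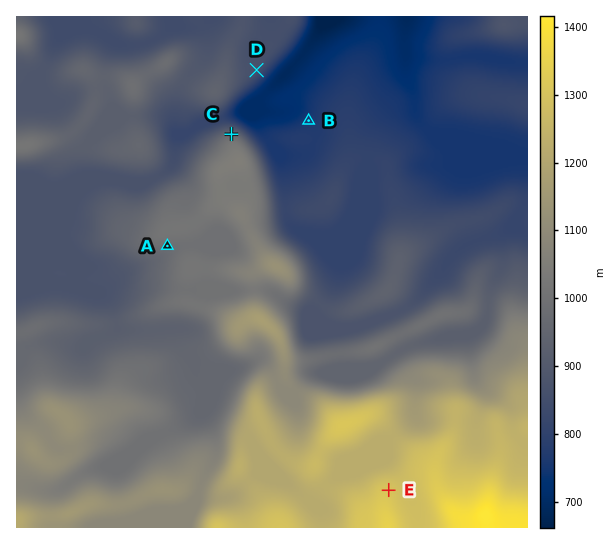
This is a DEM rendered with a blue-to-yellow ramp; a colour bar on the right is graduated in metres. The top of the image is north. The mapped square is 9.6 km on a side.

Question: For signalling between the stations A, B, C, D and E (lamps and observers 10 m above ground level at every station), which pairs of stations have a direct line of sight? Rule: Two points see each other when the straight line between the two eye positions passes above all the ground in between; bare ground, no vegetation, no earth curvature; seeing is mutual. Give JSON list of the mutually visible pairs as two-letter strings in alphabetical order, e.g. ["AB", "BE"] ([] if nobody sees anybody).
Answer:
["BC", "BD", "CD"]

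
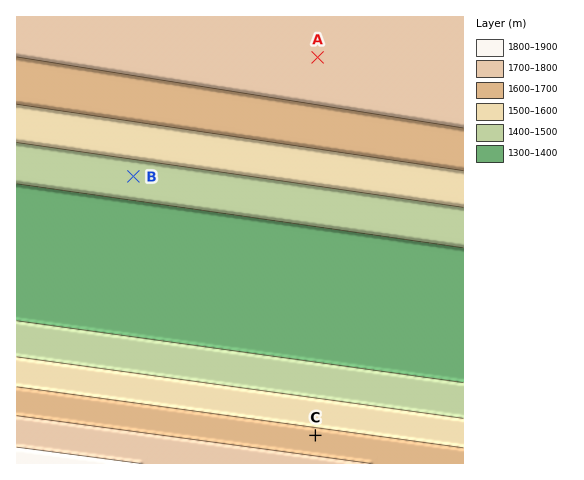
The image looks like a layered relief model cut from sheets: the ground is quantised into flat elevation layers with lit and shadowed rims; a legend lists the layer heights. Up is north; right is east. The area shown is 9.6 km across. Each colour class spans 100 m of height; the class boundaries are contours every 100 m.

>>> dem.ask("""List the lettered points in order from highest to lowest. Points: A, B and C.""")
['A', 'C', 'B']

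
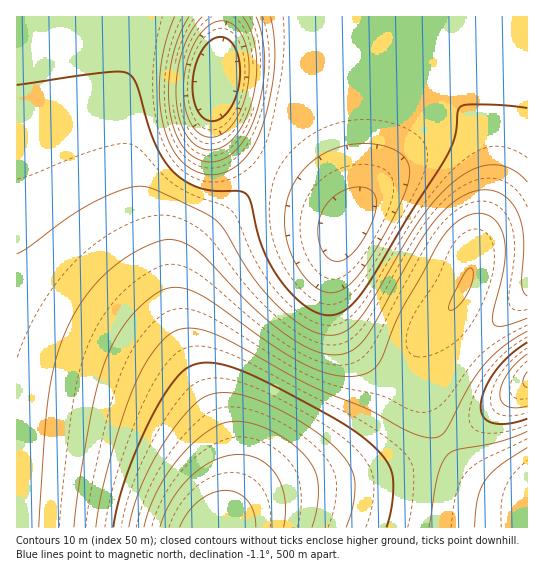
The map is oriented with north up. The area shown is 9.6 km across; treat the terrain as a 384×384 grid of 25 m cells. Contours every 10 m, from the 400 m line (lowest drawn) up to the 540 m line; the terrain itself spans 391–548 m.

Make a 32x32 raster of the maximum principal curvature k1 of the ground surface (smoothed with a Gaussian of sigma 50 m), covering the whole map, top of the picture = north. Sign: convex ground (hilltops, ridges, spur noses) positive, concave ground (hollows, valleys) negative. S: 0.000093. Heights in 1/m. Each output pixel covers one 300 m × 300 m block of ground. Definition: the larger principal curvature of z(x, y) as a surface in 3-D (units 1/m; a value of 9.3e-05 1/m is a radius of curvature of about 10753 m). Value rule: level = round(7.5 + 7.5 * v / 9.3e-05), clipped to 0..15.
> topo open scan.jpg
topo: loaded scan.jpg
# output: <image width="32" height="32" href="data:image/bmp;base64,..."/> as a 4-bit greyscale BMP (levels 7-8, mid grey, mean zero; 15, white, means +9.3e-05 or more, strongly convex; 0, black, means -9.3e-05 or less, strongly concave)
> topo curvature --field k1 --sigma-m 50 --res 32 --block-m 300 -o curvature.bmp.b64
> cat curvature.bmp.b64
<image width="32" height="32" href="data:image/bmp;base64,Qk12AgAAAAAAAHYAAAAoAAAAIAAAACAAAAABAAQAAAAAAAACAAATCwAAEwsAABAAAAAAAAAAAAAAABEREQAiIiIAMzMzAERERABVVVUAZmZmAHd3dwCIiIgAmZmZAKqqqgC7u7sAzMzMAN3d3QDu7u4A////AIiIiImZqqqpmYiIiIiId3d4iIiImaqqmZmIiIiId3d3eIiIiJmaqpmZiIiIiIiHd3iIiIiJmZmZmZmZmZmIiIiIiIiIiZmZmZmZmZmZqZmIiIiIiIiZmZmZmZmIiau7qYiIiIiIiZmZmZmIiHibzcuIiIiIiImZmYiIiIh3ec7/iIiIiIiJmZmIiImYd3id/4iIiIiImZmZiIiJmZh3it+IiIiIiJmZmIh4iaqpiImtiIiIiImZmZiHeImrupiJmoiIiIiJmZmIh3eJq7u6mZmIiIiIiZmZiHd3eKuqu6mIiIiIiImZmIh3Z3ibuazKiIiIiIiJmZiId2Z3irqLy5iIiIiIiZmYiHdmZ3nLmsyYiIiIiImZmIh3Zmd4rLq8qYiIiIiJmZmId3ZneJu7u7mIiIiIiZmamId2Z3eJq7u5eIiIiJqqu6mHd3d3iaq7qXiIiImrurzaiHd3d4iaqql4iIiJzbms7ZiHd3eImZqZd4iIit2Xev+4iIiIiImZmHeIiIv9dVff2YiIiIiImYh3iIiL/WRFr/qIiIiIiIiIeIiIi/1VVX/6mIiIiZiIiHiIiIv+VWVf+5mZmZiIeIh4iIiL/2VVXvuIiIiIh3d4eIiIiv91RG37iIiIiIh3d3iIiInfpUV9+4iIiIiIiId4iIiIv9hmneqIiIiIiIiI"/>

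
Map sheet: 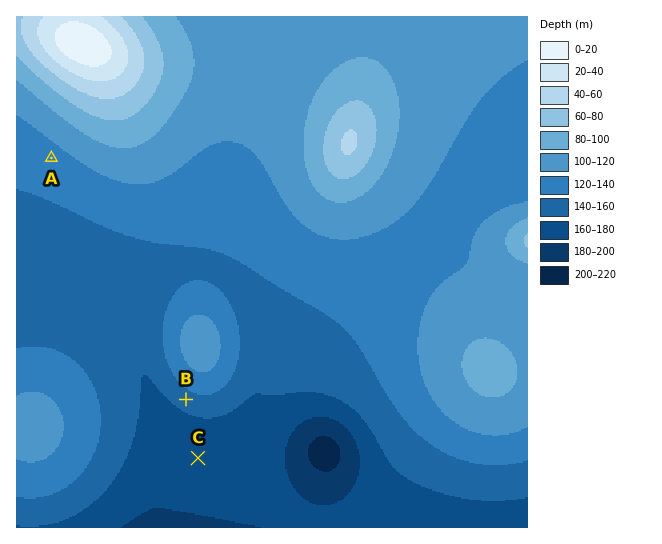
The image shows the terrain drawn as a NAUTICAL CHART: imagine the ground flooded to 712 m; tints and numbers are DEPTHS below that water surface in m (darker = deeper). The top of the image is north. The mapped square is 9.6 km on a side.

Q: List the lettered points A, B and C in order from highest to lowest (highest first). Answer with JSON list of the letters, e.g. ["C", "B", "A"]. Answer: ["A", "B", "C"]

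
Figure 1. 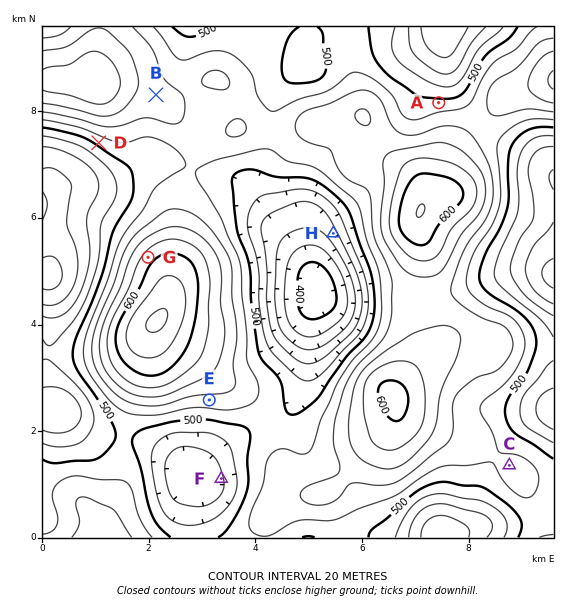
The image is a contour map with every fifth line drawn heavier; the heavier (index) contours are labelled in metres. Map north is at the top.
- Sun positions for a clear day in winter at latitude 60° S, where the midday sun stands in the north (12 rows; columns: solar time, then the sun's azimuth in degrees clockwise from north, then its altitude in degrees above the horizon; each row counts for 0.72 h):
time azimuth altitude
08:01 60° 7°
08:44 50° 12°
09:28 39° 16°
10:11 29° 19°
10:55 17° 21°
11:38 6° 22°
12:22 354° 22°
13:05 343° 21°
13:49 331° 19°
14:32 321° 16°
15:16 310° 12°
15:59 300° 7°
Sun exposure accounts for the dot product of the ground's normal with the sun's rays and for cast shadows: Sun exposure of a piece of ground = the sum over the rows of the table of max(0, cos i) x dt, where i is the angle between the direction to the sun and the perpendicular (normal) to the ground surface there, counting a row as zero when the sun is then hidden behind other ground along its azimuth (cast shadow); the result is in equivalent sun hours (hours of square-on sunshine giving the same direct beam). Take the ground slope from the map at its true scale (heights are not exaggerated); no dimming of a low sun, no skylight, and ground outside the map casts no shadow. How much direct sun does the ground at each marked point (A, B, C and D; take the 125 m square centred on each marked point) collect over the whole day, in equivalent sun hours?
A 2.9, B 2.4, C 2.5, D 1.8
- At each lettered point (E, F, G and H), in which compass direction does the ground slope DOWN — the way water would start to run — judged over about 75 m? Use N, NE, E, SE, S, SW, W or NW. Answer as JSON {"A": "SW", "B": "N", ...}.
{"E": "S", "F": "W", "G": "NW", "H": "SW"}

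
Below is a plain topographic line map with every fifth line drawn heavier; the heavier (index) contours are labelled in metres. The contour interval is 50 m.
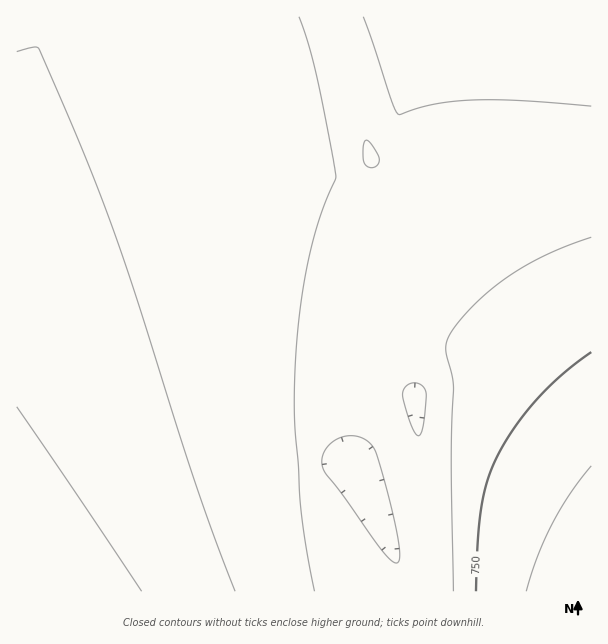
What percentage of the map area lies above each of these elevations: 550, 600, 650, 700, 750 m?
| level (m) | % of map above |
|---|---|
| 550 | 96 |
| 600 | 80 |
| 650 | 42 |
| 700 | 14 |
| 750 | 6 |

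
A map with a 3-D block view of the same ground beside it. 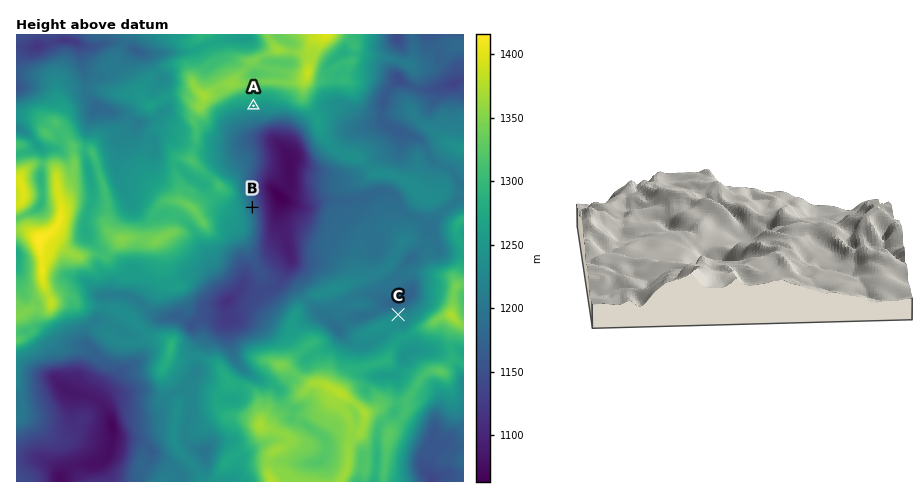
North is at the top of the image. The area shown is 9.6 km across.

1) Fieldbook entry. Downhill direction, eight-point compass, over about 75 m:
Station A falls S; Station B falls E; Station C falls N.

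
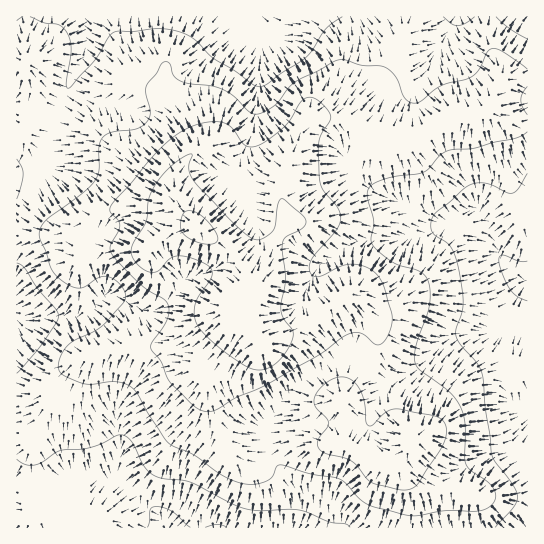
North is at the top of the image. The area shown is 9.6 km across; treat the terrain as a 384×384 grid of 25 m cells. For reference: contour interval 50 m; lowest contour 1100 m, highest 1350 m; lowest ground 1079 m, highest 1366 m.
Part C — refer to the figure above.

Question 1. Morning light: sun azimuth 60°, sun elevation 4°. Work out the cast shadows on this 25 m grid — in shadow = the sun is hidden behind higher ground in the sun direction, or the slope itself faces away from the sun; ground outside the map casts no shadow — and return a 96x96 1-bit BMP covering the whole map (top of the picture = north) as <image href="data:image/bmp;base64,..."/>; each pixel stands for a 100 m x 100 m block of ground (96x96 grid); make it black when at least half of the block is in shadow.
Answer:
<image width="96" height="96" href="data:image/bmp;base64,Qk2+BAAAAAAAAD4AAAAoAAAAYAAAAGAAAAABAAEAAAAAAIAEAAATCwAAEwsAAAIAAAAAAAAA////AAAAAAAAAAAf/8B//8AAAAAAAAAf//A///AAAAAAAAA///gf//4AAAAAAAB///gP//+AAAAAAAD///gH//+AAAAAAAH///AD//+AAAAAAAP//+AD//8AAAAAAA///8AD//4AAAAAAD///4AD/+AAAAAAAD/v/wAH/+AAAAAAAD/j/gAf/8AAAAAAAD/h/AA//4AAAAAAAD/h/AA//wAAAAAAAD/g+AA//AAAAAAAAD/gIAA/AAAAAAAAAB/gAAAYAAAAAAAAAB/gAAAAAAAAAAAAAB/gAAAAAAAAAAAAAB/gAAAAAAAAAAAAAB/AAAAAAAAAAAAAAD/AAAAAAAAAAAAAAD/HAAAAAAAAAAAAAD/PgAAAAAAAAAAAAB/PgAAAAAAAAAAAAB/ngAAAAAAAAAAAAA/jAAAAAAAAAAAAAA/gAAAAAAAAAAAAAAfgAcAAAAAAAAAAAAHAA/gAAAAAAAAAAAAAB/wAAAAAAAAAAAAAB/wAAAAAAAAAAAAAD/wAAAAAAAAAAAAH//gAAAAAAAAAAAAf//gAAAAAAAAAAAAf//AAAAAAAABAAAA//4AAAAAAAAD4AAA//wAAAAAAAAD+AAA//gAAAAAAAAD/8AA//AAAAAAAAAD//wA/+AAAAAAAAAD//+A/+AAAAAAAAAD/////+AAAAAAAAAD/////8AAAAAAAAAD////wAAAAAAAAAAD////gAAAAAAAAAAD////gAAAAAAAAAAD////AAAAAAAAAAAD/z//B/AAAAAAAAAD/x/+H/wAAAAAAAAD/g/8P/gAAAAAAAAD/Af8P/gAAAAAAAAD+AP8P/AAAAAAAAAD8AH4P+AAAAAAAAAh8AH4P4AAAAAAAABw4AP4HwAAAAAAAADgAAP4DgAAAAAAAADgAAH8AAAAAAAAAADgAAD/AAAAAAAAAADAAAB/gAAAAAAAAACAAAA/wAAAAAAAAAAAAAAfwAAAAAAAAAAAAAAPgAAAAAAAAAAAAAAHgAAAAAAAAAAAAAADAAAAAAAAAAAAAAAAAAAAAAAAAAAAAAAAAAAAAAAAAAAAAAAAAAAAAAAAAAAAAAAAAAAAAAAAAAAAAAAAAAAAAAAAAAAAAAAAAAAAAAAAAAAAAAAAAAAAAAAAAAAAAAAAAAAAAAAAAAAAAAAAAAAAAAAAAAAAAAAAAAAAAAAAAAAAAAAAAAAAAAAAAAAAAAAAAAAAAAAAAAAAAAAAAAAAAAAAAAAAAAAAAAAAAAAAAAAAAAAAAAAAwAAAAAAAAAAAAAABwAAAAAAAAAAAAAABwAAAAAAAAAAAAAAAgAAAAAAAAAAAAAAAAAAAAAACAAAAAAAAAAAAAAACAAAAAAAAAAAAAAAAAAAAAAAAAAAAAAAAAAAAAAAAAAAAAAAAAAAAAAAAAAAAAAAAAAAAAAAAAAAAAAAAAAAAAAAAAAAAAAAAAAAAAAAAAAAAAAAAAAAAAAAAAAAAAAAAAAAAAAAAAAAAAAAAAAAAAAAAAAAAAAAAAAAAAAAAAAAAAAAAAAAAAAAAAAAAAAAA="/>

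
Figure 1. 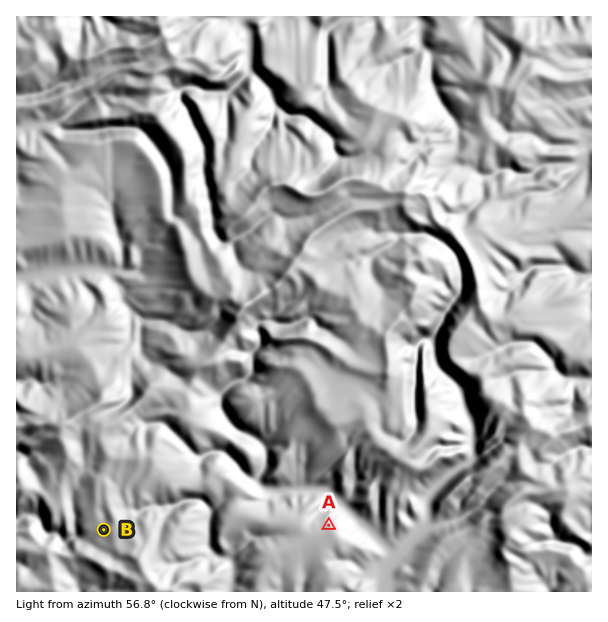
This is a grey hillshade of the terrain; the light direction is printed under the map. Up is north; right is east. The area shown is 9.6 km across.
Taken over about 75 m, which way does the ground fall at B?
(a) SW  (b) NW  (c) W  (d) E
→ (c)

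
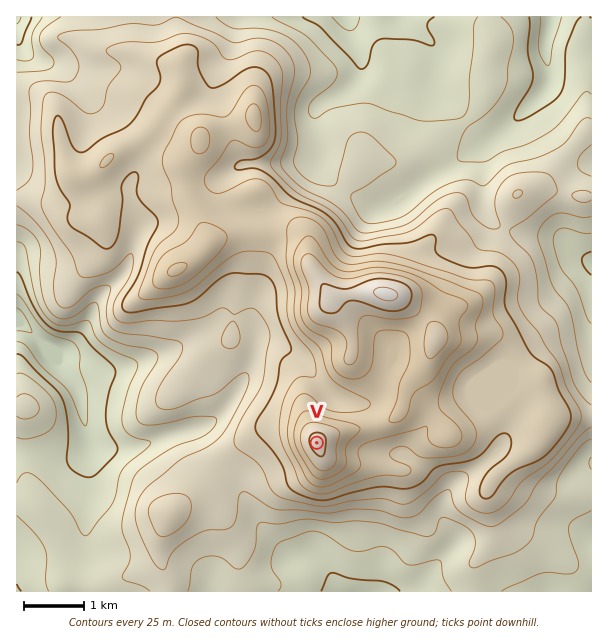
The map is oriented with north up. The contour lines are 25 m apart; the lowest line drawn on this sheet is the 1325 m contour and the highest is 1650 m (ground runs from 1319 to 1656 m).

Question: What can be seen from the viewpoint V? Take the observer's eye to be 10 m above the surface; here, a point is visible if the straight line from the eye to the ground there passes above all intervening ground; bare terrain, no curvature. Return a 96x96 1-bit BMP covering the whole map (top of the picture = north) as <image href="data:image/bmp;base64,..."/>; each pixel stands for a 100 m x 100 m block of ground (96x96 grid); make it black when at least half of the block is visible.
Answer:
<image width="96" height="96" href="data:image/bmp;base64,Qk2+BAAAAAAAAD4AAAAoAAAAYAAAAGAAAAABAAEAAAAAAIAEAAATCwAAEwsAAAIAAAAAAAAA////AAAAAAAD//D///4AAAP///+D//D///wAAAP////H//D///gAAAP////n/+H///AAAAP/////4AH///AAAAP/////wAH//+AAAAf/////wAH//+AAAAf///+PwAH//8AAAA////wPwAD//8AAAA///+AfwAD//8AAAA///gAfwAD//4AAAB//wAA/4AD//4AAAD//AAD/4AD//4AAACH+AAD/8AH//4AAAMD+AAD/8AP//4AAAMD+AAD/+AP//4AAAcB+AAD/+Af//4AAAcA+AAD/+Af//4AAA8A/AAD/+A///wAAB8A/gAD//A///wAAH+A/wAD//x///gAAP/A/4AD//////gAAP///+AD//////gAwH/+AfAD//////wBwH/+AHgD//////wBwP/+ADwD//////wD4//+AB4D/+D//jwB///+AB4D/8B//BwAB//+AB8D/4A//gwAA/58AB8D/wA//wQAAf4cAD8D/wAf/4AAAf4IAP8D/wAP/8AAAf8AA/4D/gAP/8AAA//gB/4D/gAH/8AAD//wB/4D/AAD/+AAH//wB/wD/AAD/+AMf//wA/wD+AAB//B////wA/wD8AAA//3////wA/gD8AAAf//////wAeAD+H/gf////z/wAMAD+P///////j/4AAAD/5///////j/4AAAD/4///////j/wAAAD34f//////j/wAAADD4P//////n/wAAAAD4P////////gAAAAD4H////////AAAAAB4D////z//+AAAAAB4B////g//4AAAAAB4Af///gz/gAAAAAA4AP///wgAAAAAAAA4AH////gAAAAAAAAYAD////AAAAAAAAAIAA///+AAAAAAAAAIAAf//8AAAAAAAAAAAAH//wAAAAAAAAAYAAD//gAAAAAAAAA4AAB//gAAAAAAAAA4AAA//gAAAAAAAAB8AAAf/gAAAAAAAAB8AAAD/gAAAAAAAAA8AAAAAAAAAAAAAAA4AAAAAAAAAAAAACAQAAAA4AAAAAAAACAgAAAH+AAAAAAAAAAAAAAP+AAAAAAAAAAAAAAB+AAAAAAAAAAAAAAAIAAAAAAAAAAAAACAAAAAAAAAAAAAAAPgAAAAAAAAAAAAAA/wAAAAAAAAAAAAAA/wAAAAAAAAAAAAAAP4AAAAAAAAAAAAAAP8AAAAAAAAAAAAAAH/8AAAAAAAAAAAAAD/+AAAAAAAAAAAAAB/+AAAAAAAAAAAAAAf+AAAAAAAAAAAAAAD+AAAAAAAAAAAAAAAeAAAAAAAAAAAAAAAGAAAAAAAAAAAAAAAGAAAAAAAAAAAAAAACAAAAAAAAAAAAAAAAAAAAAAAAAAAAAAAAAAAAAAAAAAAAAAAAAAAAAAAAAAAAAAAAAAAAAAAAAAAAAAAAAAAAAAAAAAAAAAAAAAAAAAAAAAAAAAAAAAAAAAAAAAAAAAAAAAAAAAAAAAAAAAAAAAAAAAAAAAAAAAAAAAAAAAAAAAAAAAAAAAAAAAAAAAAAAAAAAAAAAAAAAAAAAAAAAAAAAAAAA="/>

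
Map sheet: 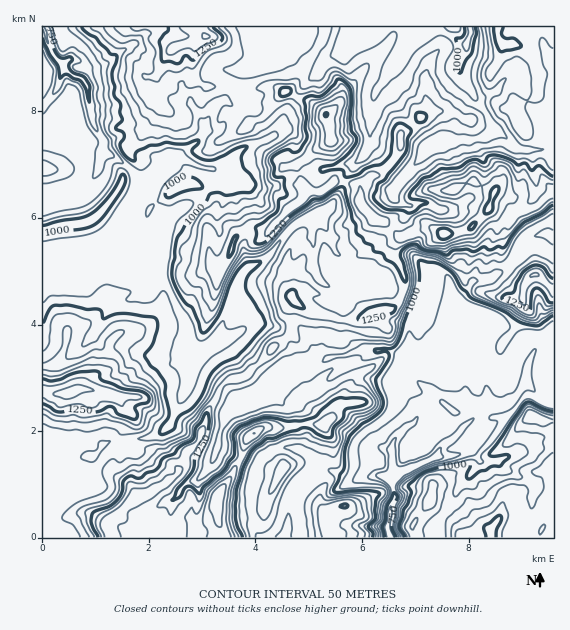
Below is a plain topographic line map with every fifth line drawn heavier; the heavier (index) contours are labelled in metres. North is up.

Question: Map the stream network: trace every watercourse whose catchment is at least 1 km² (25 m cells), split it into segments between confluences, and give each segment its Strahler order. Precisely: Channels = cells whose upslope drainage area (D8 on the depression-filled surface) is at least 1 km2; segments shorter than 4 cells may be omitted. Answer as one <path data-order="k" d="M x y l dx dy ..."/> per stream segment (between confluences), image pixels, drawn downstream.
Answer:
<path data-order="1" d="M173 500l6-5 2-4 0-3 6-5 2-2 7 0 15-16 2-5 0-3 3-2 4-10 0-13 3-5 2-11 11-11 9-2 4-3 3 0 9-5 6-6 9-14 7-6 2 0 2-1 17 0 7-3 5 0 8-5 3 0 4-4 13 0 8-4 4 0 5-3 12 0 2 2 8 0 2-2 2 2 4 0 1 1 7 1 2 3 2 5 8 12 14 15 4 3"/><path data-order="1" d="M63 493l-2 2-10 0-6 2-2-1"/><path data-order="3" d="M393 488l2 11-3 2 0 3-1 1 0 11-3 7 1 14"/><path data-order="1" d="M532 483l-7-6-6 0-7-5-4 0-3-1-8-10-17 0-1-1"/><path data-order="1" d="M467 480l5-8 7-7 0-5"/><path data-order="1" d="M383 477l9 10"/><path data-order="2" d="M479 460l-8-8-6 0-5 3-7 0-1 1-17 0"/><path data-order="3" d="M435 456l-7 5-3 0-9 4-4 0-17 18-2 5"/><path data-order="1" d="M264 455l4-2 5-4 6 0 1-1 15 0 12 5 8 8 1 3 0 7-1 2-11 7-8 8-4 7-1 8-2 1 0 8-1 1 0 12-3 7 0 5-1 0"/><path data-order="1" d="M43 452l0 5"/><path data-order="1" d="M132 441l5-2 8 0 2-2 8-1 12-8 0-1 4-4 4-10 0-2 8-14 0-2 4-8 0-12-4-8 0-36"/><path data-order="2" d="M479 409l-2 6-12 10-13 15-8 4-4 4-3 7-2 1"/><path data-order="2" d="M488 405l-7 2-2 2"/><path data-order="1" d="M468 404l11 3 0 2"/><path data-order="2" d="M429 391l2 1 0 4-6 7-1 8-13 14-4 2-12 12-2 2 0 3-1 1 0 42"/><path data-order="1" d="M528 364l0 4-1 1 0 11-4 4-2 5-2 4-10 10-2 0-2 1-14 0-3 1"/><path data-order="2" d="M207 345l-8 0-3-1-13-13"/><path data-order="1" d="M227 337l-4 0-8 8-8 0"/><path data-order="2" d="M183 331l0-10-7-13 0-3-3-4-1-6-4-8-7-7 0-1-4-3-5 0"/><path data-order="1" d="M409 325l0 19 7 7 13 21 0 19"/><path data-order="1" d="M101 321l6-8 10-10 6-3 6 0 6-3 5 0 3-1 8-8 0-5-7-7"/><path data-order="1" d="M351 285l-7 6-8 0-5-4-7-3-7-7-5-12 0-4 1-1 0-20-1-1 0-16-3-2"/><path data-order="1" d="M473 281l-2 4-14 14 0 4 11 10 0 20 5 8 0 3 2 1 0 10 1 1 0 5 11 26 0 5 2 7 0 5-1 1"/><path data-order="2" d="M144 276l-12-7-7-1-8-4-5-5 0-3 17-17 2-3 0-5 1-2 0-10 1-2 0-8"/><path data-order="2" d="M152 276l-8 0"/><path data-order="1" d="M84 245l15-4 6-4 28-28"/><path data-order="1" d="M551 237l2 2 0 1"/><path data-order="1" d="M163 233l0 18-2 1-1 16-8 8"/><path data-order="2" d="M309 221l-6 0-10 4-8 8 0 2-12 14 0 2-10 10-16 7-7 7-7 13-1 12-4 5 0 4-3 4-2 11-3 4 0 3-1 2-12 12"/><path data-order="2" d="M133 209l0-32-2-5 0-3"/><path data-order="1" d="M411 205l-4 0-7-2-7-7 0-5 2-2 0-2 6-7 0-1 18-18 0-2 20-20 41 0 9-10-1-9"/><path data-order="1" d="M241 185l-1-1-4 0-4-4-5-3-3 0-9-8-3 0-1-1"/><path data-order="1" d="M95 176l4-7 0-4 1-1 0-13 3-4"/><path data-order="3" d="M131 169l-18-13-2-1-6 0-2-6 0-2"/><path data-order="2" d="M211 168l-7 0-5-3-3 0-5-4-14-6"/><path data-order="2" d="M177 155l-6 0-3 4-20 20-5 0-3-2-8-8-1 0"/><path data-order="1" d="M367 151l0-3 2-5 0-14 3-6 0-15 1-1 0-10 2-1 0-3 2-5 8-9 3-7 5-7 4-8 26-25"/><path data-order="1" d="M548 149l-28 0-5-2-14-14-1 0 0-1-12-12"/><path data-order="3" d="M103 147l0-10-6-5-5-12-1-15-2-1 0-5-1-2 0-10-1 0 0-3-7-7-5 0-8-8-2 0 0-2-5-6"/><path data-order="1" d="M271 137l-4 3-3 0-4 3-11 2-8 4-13 12-7 3-5 4-5 0"/><path data-order="1" d="M204 125l1 6-5 8-5 5-4 1-10 10-4 0"/><path data-order="2" d="M488 120l-1-3 0-4-8-8-6-12-8-9-5-11 0-10 7-12 2-12"/><path data-order="1" d="M107 64l-3 0-1 1-16 0-6-4-4 0-1-1-16 1"/><path data-order="3" d="M60 61l-8-8-1-2 0-3-4-7-2-10-2-4"/><path data-order="1" d="M260 60l0-33"/><path data-order="3" d="M469 39l0-3 2-1 0-8"/><path data-order="2" d="M423 32l21 0 11 5 5 6 5 0 4-4"/><path data-order="1" d="M368 27l36 0 5 5 14 0"/>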